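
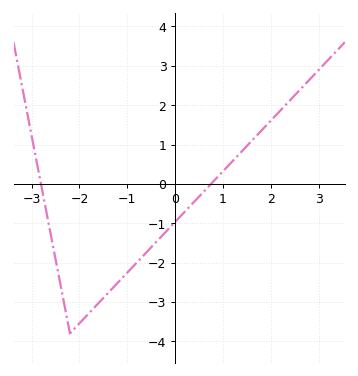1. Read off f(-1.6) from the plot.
-3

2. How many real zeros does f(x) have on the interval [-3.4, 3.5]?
2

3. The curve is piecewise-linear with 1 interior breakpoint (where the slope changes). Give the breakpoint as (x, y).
(-2.2, -3.8)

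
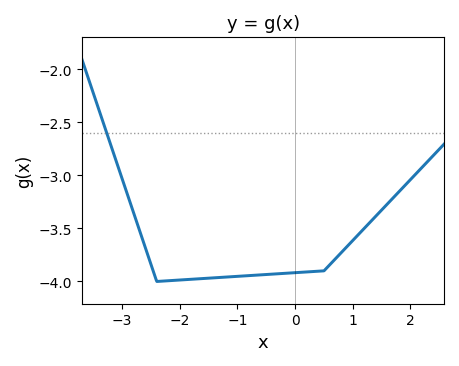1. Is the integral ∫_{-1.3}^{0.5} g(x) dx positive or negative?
negative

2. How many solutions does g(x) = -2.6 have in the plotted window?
1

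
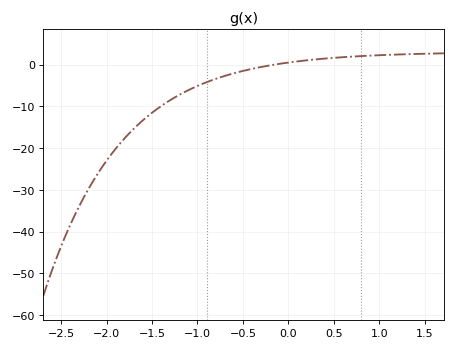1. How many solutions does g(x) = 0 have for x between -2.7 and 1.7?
1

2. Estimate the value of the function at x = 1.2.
2.44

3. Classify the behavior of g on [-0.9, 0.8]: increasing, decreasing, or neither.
increasing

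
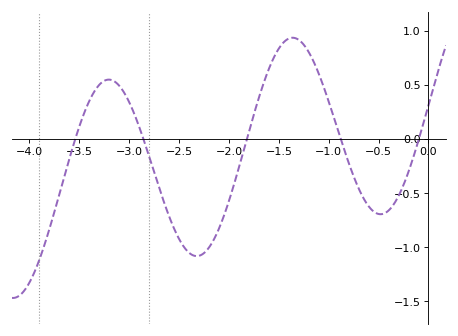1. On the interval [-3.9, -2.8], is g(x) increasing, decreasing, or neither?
neither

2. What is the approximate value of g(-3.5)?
0.1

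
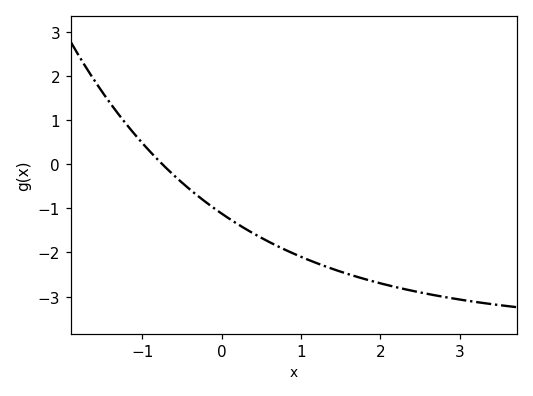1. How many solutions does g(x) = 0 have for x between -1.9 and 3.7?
1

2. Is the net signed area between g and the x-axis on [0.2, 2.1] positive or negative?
negative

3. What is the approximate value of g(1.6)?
-2.5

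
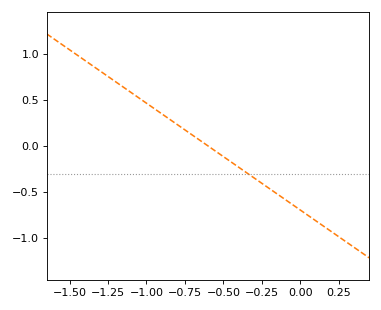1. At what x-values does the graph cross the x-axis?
-0.6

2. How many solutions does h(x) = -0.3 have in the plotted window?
1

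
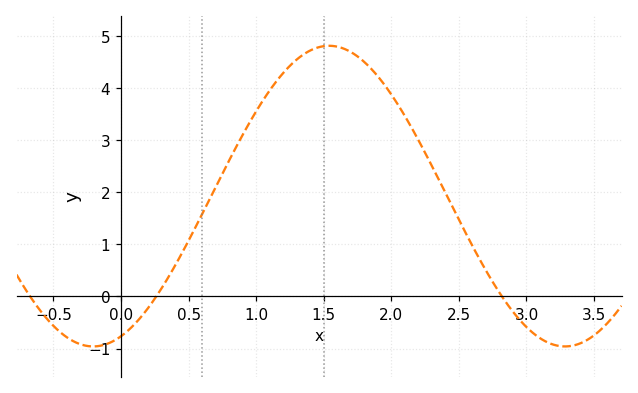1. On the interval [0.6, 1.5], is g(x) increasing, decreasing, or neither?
increasing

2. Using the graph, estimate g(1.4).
4.73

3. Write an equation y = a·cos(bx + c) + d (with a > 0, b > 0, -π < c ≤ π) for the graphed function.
y = 2.89cos(1.8x - 2.77) + 1.93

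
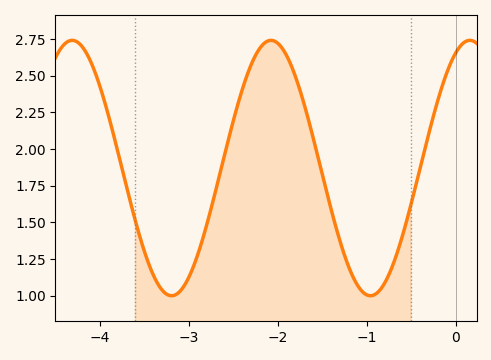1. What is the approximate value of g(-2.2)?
2.68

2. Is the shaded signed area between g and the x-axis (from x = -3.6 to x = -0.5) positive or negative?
positive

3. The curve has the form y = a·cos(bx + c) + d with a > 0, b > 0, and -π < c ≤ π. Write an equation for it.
y = 0.87cos(2.8x - 0.45) + 1.87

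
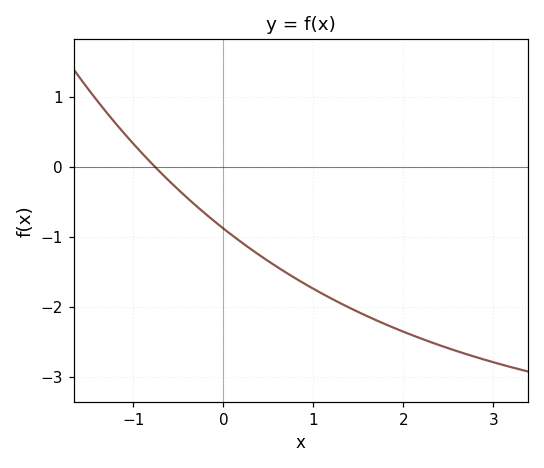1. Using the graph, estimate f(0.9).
-1.7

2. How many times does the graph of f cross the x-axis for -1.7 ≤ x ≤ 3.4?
1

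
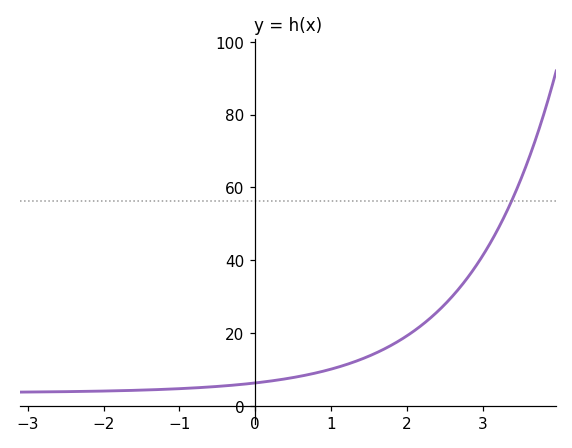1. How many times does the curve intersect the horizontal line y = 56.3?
1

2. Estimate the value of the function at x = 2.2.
22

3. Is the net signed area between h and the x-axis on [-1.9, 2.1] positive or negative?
positive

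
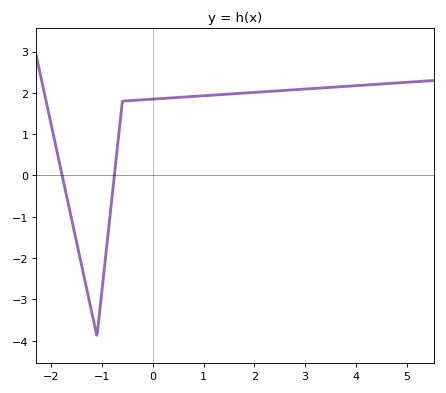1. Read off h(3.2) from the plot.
2.11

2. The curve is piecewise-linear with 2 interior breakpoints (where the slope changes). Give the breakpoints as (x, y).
(-1.1, -3.9); (-0.6, 1.8)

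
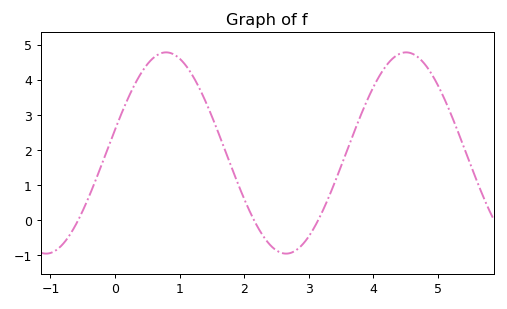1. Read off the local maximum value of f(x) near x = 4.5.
4.8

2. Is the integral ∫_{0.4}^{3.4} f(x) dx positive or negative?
positive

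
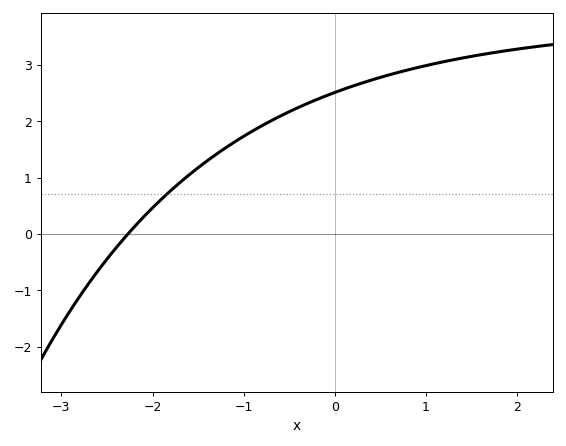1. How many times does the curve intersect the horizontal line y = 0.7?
1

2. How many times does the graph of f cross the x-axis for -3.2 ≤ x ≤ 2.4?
1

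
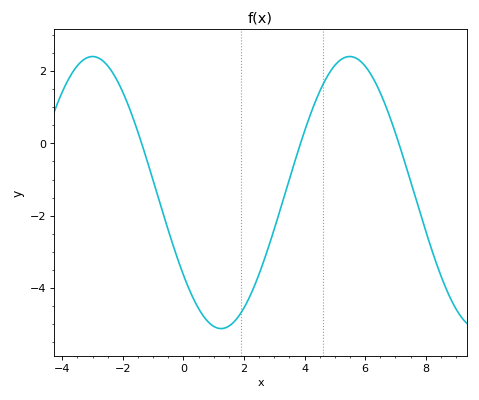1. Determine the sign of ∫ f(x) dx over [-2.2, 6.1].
negative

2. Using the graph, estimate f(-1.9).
1.2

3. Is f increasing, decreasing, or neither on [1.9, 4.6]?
increasing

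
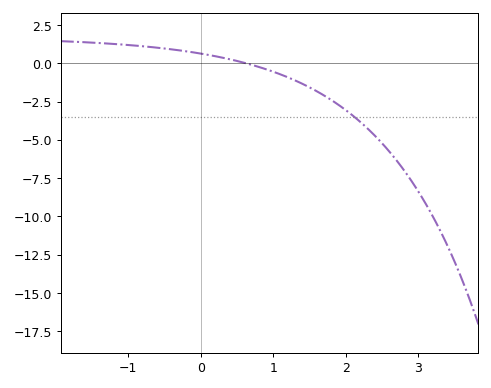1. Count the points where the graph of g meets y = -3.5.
1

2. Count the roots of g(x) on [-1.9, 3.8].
1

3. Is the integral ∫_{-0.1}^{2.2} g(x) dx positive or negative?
negative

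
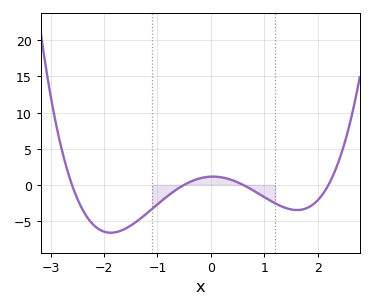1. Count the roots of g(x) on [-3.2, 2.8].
4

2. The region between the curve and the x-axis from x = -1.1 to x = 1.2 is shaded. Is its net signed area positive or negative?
negative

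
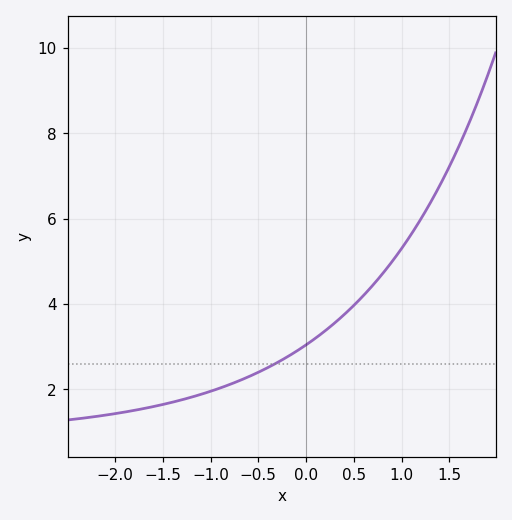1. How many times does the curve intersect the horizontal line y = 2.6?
1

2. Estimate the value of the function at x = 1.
5.3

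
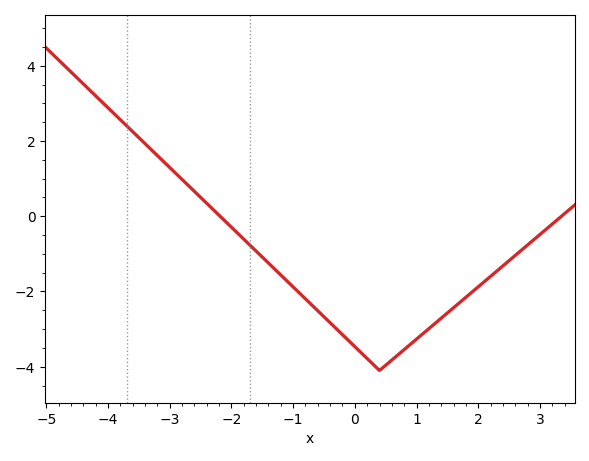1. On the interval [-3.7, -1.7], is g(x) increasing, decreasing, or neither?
decreasing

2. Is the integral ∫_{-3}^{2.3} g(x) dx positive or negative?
negative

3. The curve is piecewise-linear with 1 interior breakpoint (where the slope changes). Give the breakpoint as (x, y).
(0.4, -4.1)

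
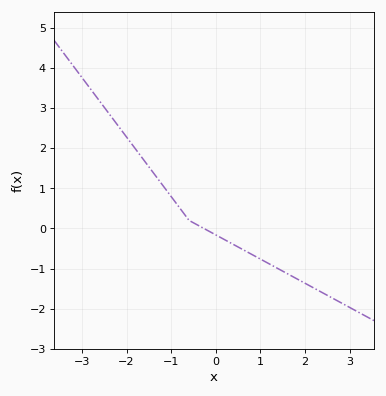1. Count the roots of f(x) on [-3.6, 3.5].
1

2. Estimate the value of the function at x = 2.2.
-1.5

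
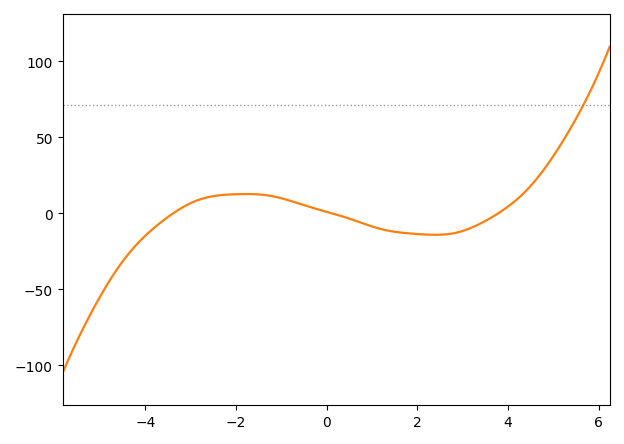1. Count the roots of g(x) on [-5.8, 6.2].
3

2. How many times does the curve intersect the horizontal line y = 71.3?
1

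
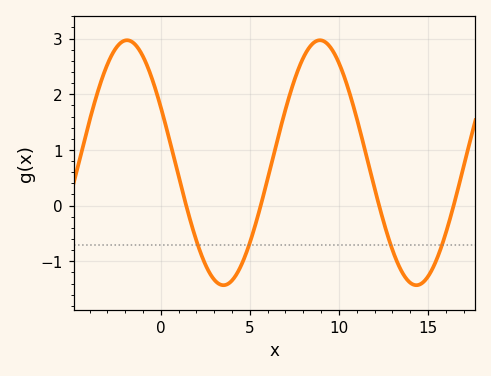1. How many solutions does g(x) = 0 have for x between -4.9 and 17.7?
4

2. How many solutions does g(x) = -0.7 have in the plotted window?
4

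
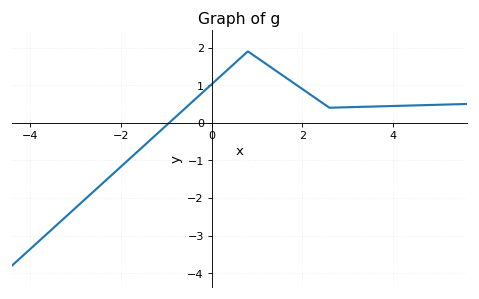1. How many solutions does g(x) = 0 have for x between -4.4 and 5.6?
1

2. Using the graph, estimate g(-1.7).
-0.8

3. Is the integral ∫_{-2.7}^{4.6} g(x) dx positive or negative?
positive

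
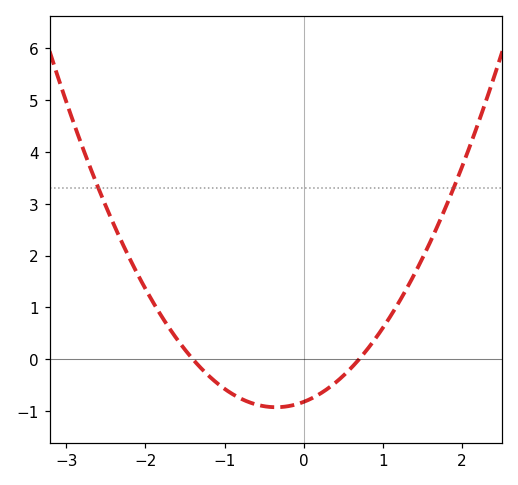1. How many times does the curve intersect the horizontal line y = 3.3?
2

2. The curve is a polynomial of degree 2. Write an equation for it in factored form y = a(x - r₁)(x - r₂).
y = 0.84(x + 1.4)(x - 0.7)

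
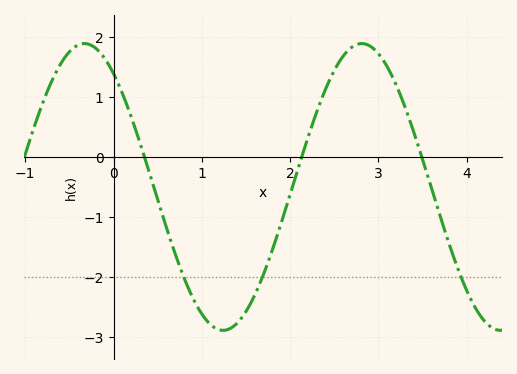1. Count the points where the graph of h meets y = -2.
3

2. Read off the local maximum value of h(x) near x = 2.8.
1.89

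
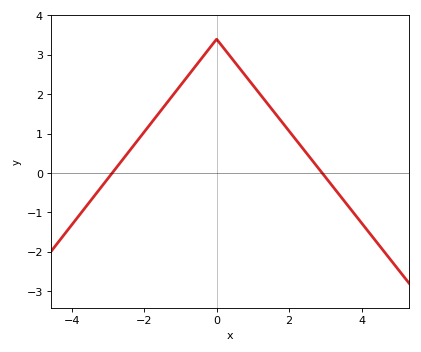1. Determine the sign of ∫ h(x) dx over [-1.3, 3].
positive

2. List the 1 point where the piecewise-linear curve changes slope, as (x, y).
(0, 3.4)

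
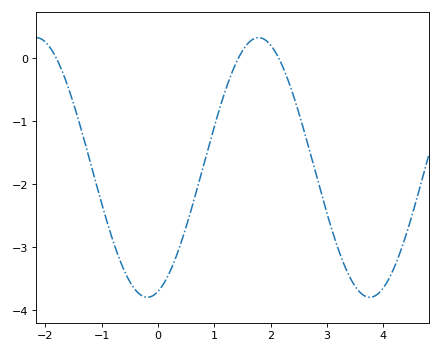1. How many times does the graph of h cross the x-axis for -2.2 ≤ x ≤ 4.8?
3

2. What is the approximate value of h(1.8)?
0.33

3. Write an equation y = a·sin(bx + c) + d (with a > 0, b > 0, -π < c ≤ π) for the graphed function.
y = 2.06sin(1.59x - 1.27) - 1.73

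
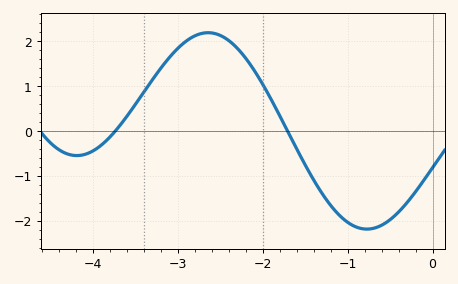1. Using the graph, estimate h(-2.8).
2.12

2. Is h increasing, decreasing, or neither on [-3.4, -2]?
neither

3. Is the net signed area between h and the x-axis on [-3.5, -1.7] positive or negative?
positive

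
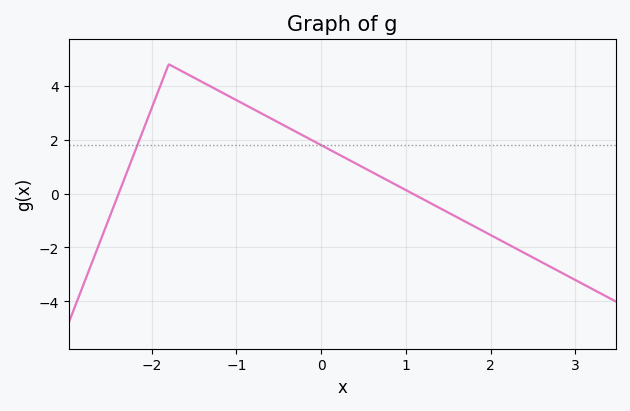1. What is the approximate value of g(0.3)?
1.3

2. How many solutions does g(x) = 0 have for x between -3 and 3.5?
2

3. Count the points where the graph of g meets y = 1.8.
2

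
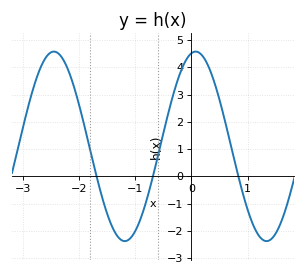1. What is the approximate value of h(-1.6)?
-0.7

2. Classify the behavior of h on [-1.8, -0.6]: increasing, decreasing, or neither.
neither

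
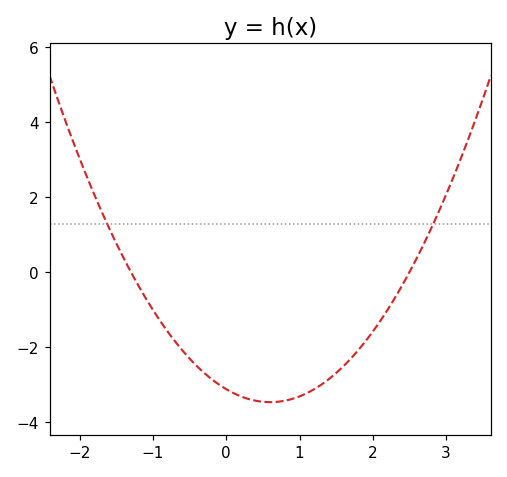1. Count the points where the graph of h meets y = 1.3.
2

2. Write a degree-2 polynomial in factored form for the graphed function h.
y = 0.96(x + 1.3)(x - 2.5)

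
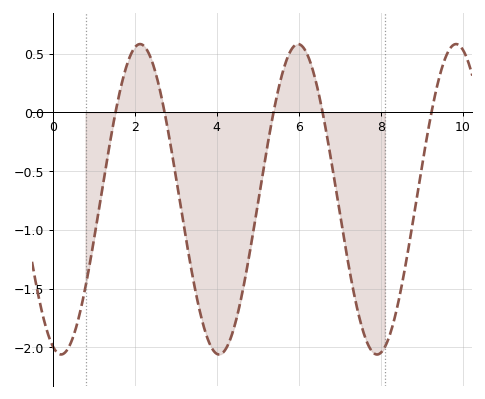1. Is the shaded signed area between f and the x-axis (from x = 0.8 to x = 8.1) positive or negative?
negative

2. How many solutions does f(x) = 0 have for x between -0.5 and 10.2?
5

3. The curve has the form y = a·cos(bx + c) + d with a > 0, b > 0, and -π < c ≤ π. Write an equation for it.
y = 1.32cos(1.63x + 2.81) - 0.74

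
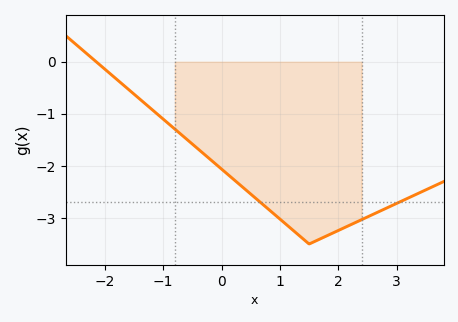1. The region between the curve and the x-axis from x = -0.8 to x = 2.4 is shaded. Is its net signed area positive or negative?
negative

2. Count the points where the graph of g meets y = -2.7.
2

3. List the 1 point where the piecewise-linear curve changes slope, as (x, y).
(1.5, -3.5)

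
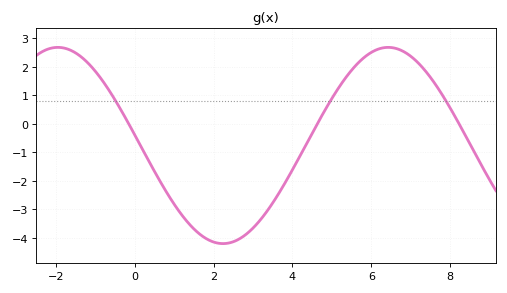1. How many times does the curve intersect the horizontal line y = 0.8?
3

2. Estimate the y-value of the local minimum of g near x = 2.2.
-4.2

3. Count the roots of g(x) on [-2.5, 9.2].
3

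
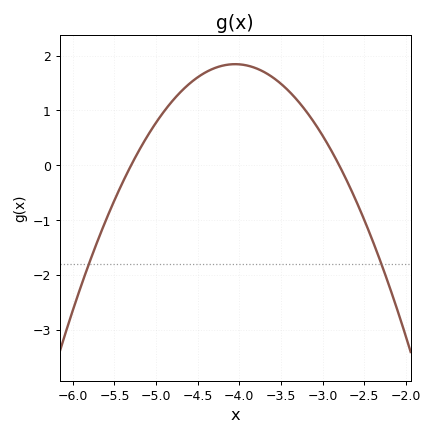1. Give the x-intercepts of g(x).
-5.3, -2.8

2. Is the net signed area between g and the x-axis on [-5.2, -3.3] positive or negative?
positive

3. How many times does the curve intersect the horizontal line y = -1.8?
2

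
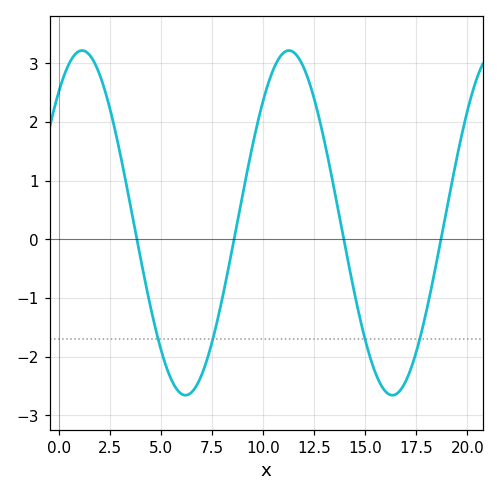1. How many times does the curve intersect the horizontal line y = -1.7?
4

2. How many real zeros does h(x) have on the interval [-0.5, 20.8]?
4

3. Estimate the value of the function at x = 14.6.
-1.13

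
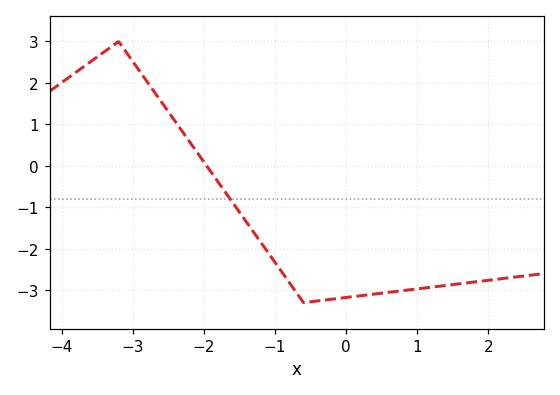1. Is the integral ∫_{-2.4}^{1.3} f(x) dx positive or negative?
negative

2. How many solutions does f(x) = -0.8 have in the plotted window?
1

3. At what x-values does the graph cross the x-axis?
-1.96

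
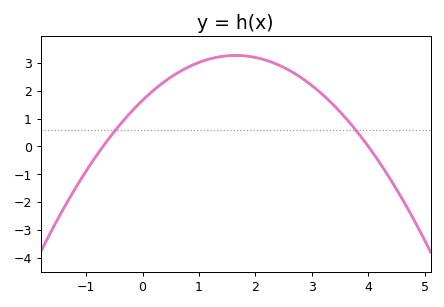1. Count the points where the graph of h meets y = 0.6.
2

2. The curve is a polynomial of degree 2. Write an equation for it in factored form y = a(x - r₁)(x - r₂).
y = -0.59(x + 0.7)(x - 4)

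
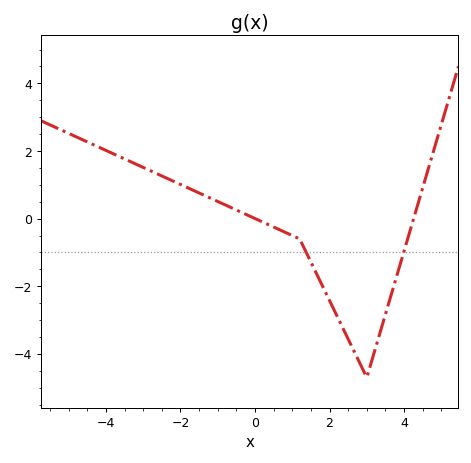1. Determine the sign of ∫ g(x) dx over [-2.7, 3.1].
negative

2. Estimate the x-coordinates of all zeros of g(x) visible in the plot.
0.008, 4.26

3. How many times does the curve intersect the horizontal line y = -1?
2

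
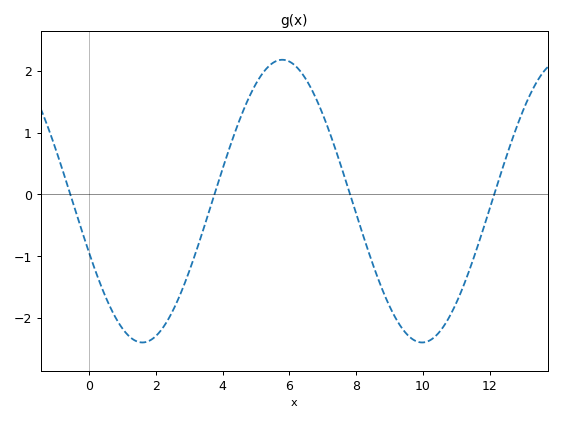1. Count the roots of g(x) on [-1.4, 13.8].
4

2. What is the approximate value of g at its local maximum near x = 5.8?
2.2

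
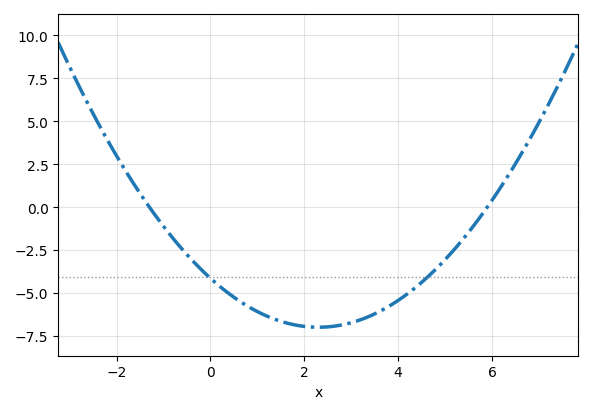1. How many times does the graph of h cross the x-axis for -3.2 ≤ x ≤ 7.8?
2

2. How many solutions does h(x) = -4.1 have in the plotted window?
2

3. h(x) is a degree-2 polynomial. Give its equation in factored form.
y = 0.54(x + 1.3)(x - 5.9)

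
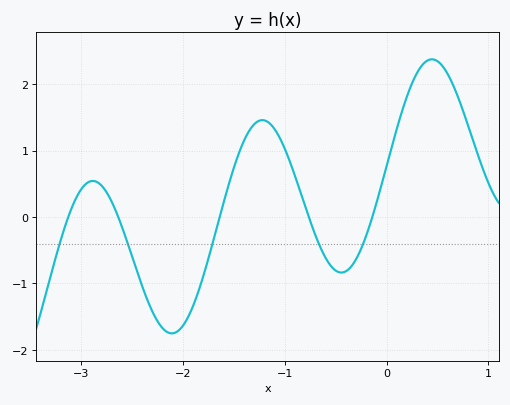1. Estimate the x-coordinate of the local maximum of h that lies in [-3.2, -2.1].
-2.89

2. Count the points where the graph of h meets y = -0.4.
5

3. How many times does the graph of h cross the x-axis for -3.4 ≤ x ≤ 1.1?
5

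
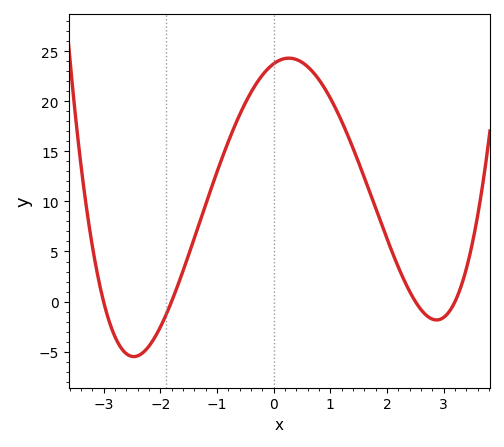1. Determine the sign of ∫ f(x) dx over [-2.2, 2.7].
positive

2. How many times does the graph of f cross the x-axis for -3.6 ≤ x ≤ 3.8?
4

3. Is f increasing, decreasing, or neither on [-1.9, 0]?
increasing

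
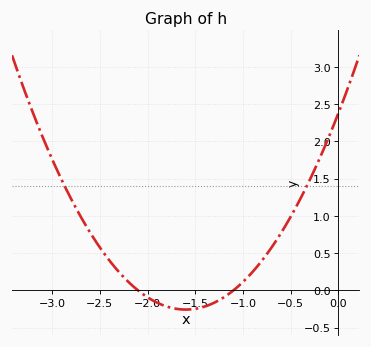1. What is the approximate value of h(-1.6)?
-0.25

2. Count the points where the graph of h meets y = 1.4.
2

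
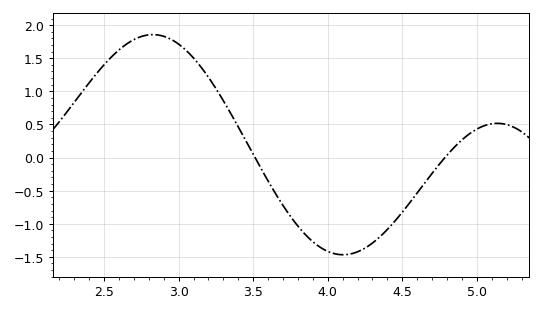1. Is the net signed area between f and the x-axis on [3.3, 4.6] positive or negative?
negative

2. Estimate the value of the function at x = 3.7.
-0.724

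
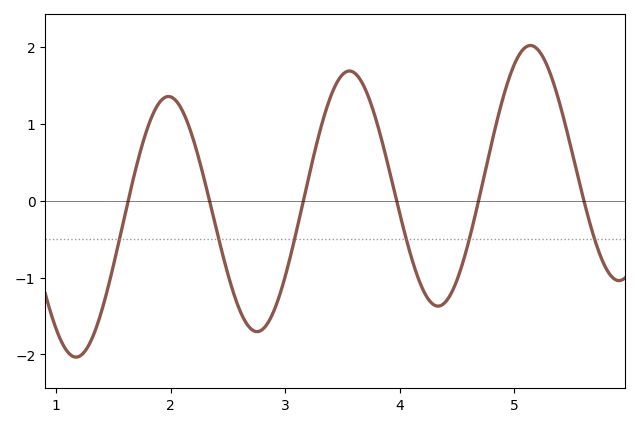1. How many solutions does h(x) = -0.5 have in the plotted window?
6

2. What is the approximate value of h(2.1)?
1.18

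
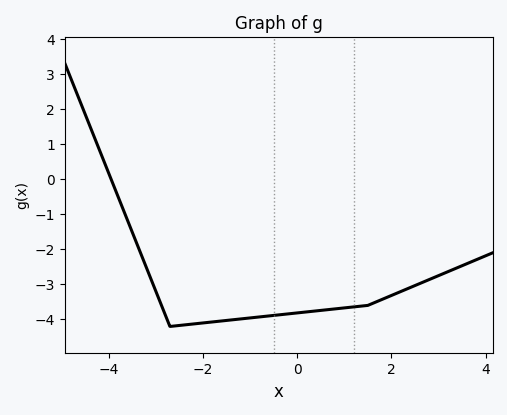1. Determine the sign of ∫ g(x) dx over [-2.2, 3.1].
negative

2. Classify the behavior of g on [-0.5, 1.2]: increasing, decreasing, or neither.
increasing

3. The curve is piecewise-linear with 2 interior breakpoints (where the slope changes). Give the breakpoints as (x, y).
(-2.7, -4.2); (1.5, -3.6)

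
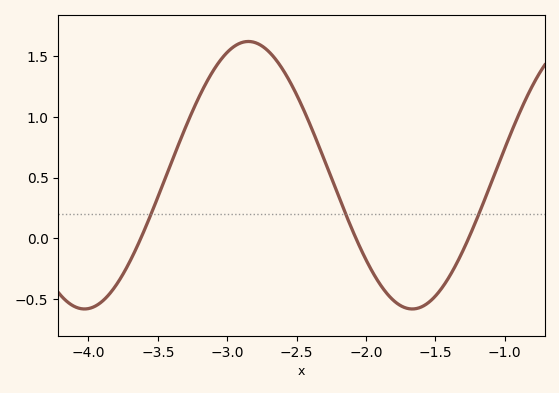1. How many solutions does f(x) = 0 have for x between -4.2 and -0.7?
3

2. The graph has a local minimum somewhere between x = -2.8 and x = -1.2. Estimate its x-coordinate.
-1.65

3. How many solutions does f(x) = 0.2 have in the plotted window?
3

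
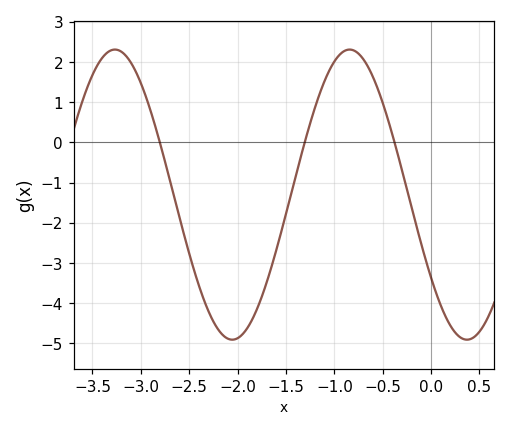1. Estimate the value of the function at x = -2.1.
-4.89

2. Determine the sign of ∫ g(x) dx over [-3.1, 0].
negative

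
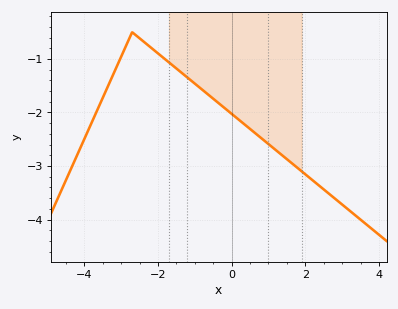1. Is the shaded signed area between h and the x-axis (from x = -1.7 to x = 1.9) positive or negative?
negative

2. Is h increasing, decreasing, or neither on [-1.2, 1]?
decreasing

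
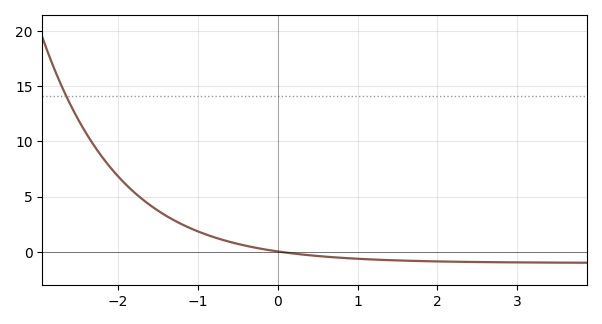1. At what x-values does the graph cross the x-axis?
0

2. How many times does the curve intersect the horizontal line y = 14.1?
1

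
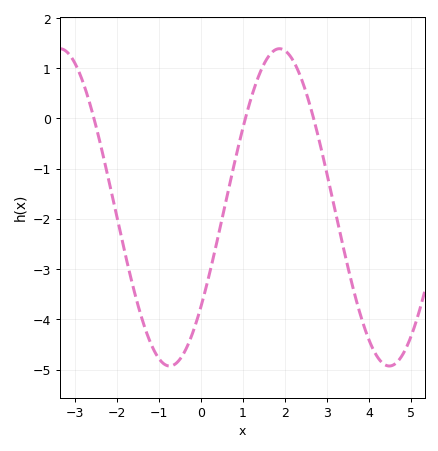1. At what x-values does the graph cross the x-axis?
-2.56, 1.05, 2.68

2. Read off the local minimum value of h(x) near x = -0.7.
-4.93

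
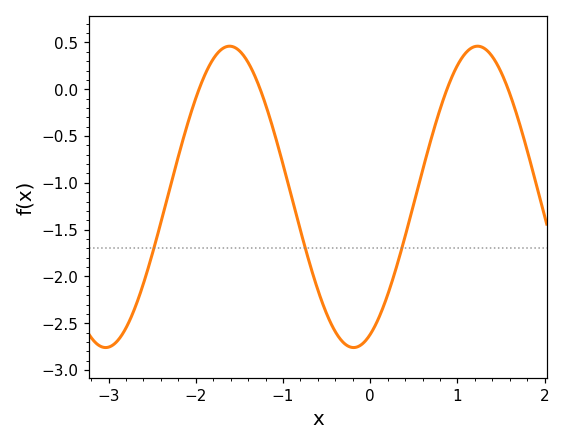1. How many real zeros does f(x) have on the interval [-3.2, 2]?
4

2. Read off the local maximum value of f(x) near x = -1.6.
0.46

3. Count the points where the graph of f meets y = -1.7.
3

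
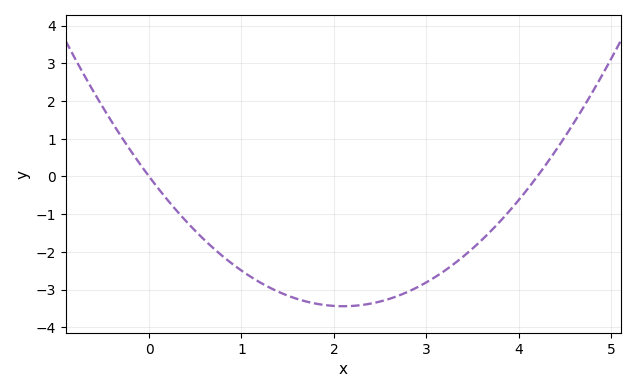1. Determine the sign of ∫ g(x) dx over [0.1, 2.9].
negative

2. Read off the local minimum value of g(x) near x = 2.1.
-3.44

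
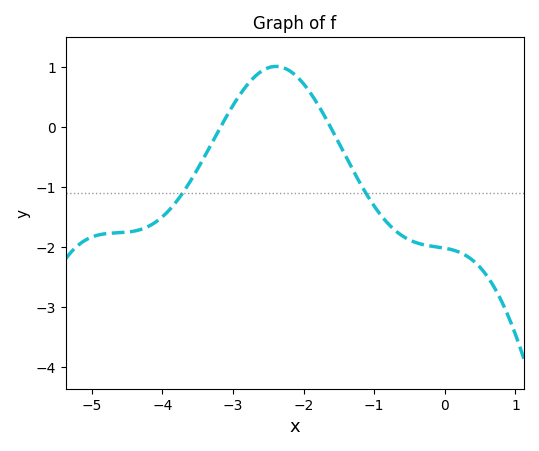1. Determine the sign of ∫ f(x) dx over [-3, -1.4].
positive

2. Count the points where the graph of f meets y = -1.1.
2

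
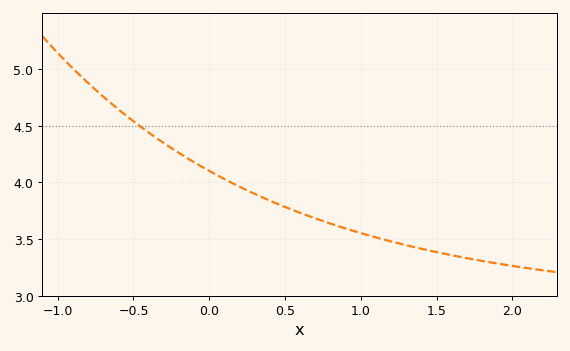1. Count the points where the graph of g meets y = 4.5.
1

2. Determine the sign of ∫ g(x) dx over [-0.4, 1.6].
positive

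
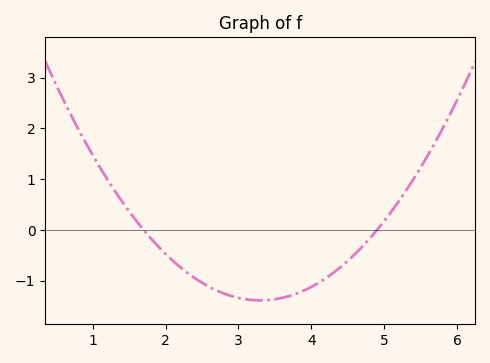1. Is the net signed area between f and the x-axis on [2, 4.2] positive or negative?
negative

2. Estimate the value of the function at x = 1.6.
0.178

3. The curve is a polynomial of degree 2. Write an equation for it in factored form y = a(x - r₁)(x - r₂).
y = 0.54(x - 1.7)(x - 4.9)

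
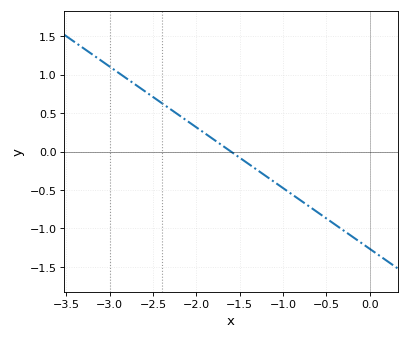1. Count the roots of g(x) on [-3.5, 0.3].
1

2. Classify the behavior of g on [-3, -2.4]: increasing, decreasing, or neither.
decreasing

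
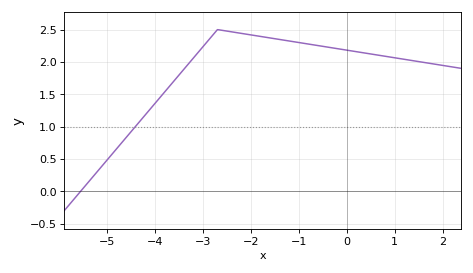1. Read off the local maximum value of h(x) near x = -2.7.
2.5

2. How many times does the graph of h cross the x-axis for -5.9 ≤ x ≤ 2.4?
1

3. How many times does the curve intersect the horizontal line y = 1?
1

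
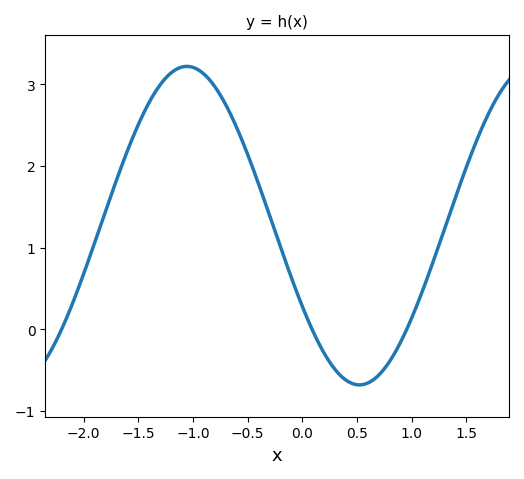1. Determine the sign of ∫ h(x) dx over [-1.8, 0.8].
positive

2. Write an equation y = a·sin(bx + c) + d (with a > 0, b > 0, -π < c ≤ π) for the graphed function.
y = 1.95sin(1.99x - 2.61) + 1.27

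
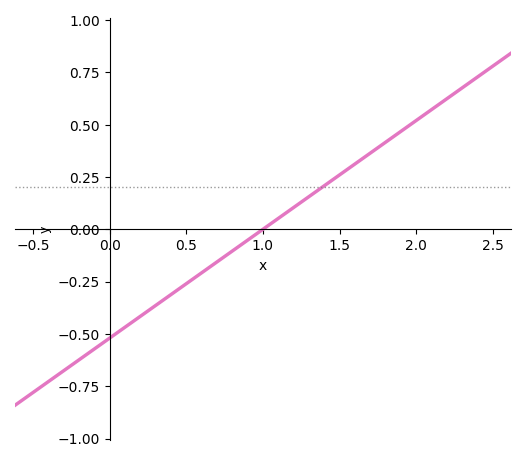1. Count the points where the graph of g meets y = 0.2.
1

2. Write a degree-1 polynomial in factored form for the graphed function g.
y = 0.52(x - 1)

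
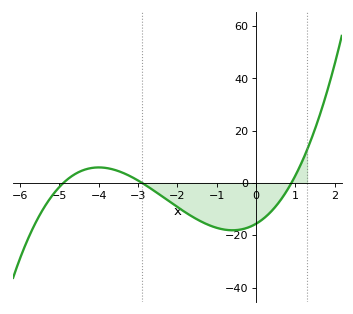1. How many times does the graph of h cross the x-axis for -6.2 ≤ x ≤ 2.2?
3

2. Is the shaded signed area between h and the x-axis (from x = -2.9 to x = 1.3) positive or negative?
negative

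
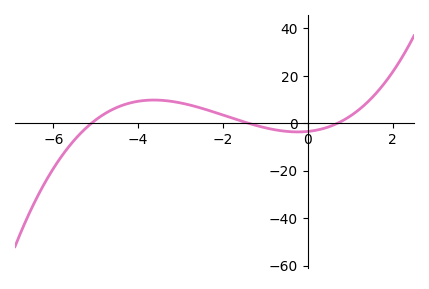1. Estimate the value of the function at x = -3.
8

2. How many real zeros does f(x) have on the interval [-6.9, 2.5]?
3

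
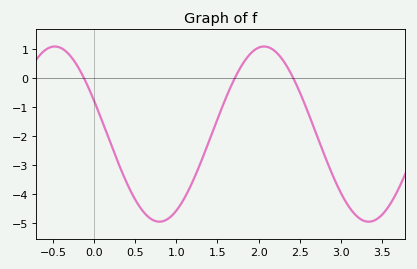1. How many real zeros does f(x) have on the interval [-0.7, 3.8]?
3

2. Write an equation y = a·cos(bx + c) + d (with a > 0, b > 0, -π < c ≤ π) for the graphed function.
y = 3.02cos(2.47x + 1.18) - 1.92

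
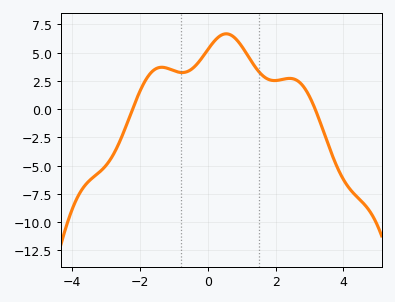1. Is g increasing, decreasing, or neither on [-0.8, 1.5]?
neither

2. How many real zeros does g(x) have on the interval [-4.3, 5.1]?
2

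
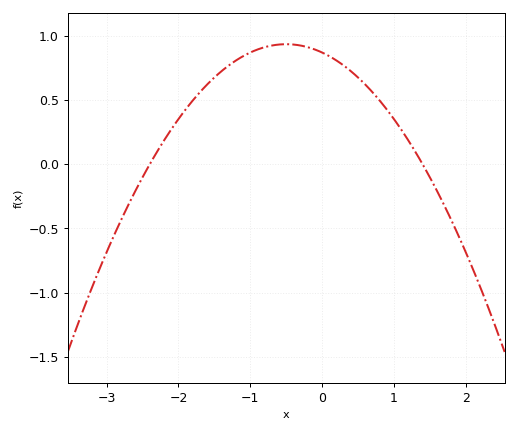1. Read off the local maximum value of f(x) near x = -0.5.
0.95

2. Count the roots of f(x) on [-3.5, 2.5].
2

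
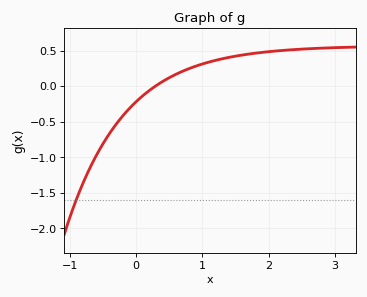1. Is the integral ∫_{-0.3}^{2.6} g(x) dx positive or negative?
positive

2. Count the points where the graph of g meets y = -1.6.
1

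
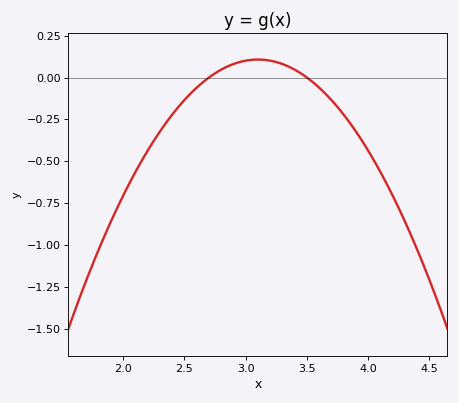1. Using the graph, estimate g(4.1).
-0.56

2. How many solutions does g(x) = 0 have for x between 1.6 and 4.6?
2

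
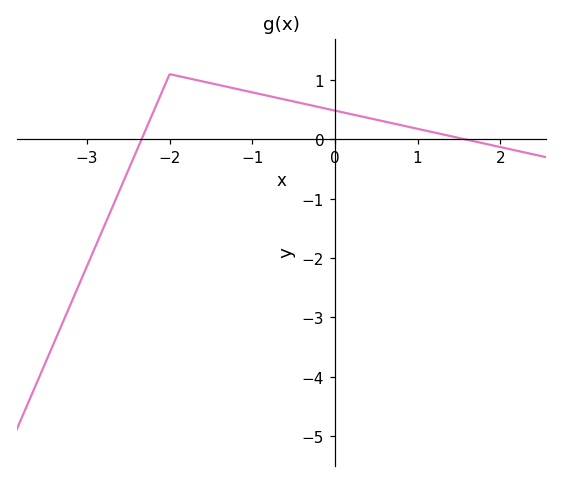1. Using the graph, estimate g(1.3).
0.1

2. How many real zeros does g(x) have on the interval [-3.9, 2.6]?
2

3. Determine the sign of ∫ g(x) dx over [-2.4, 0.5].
positive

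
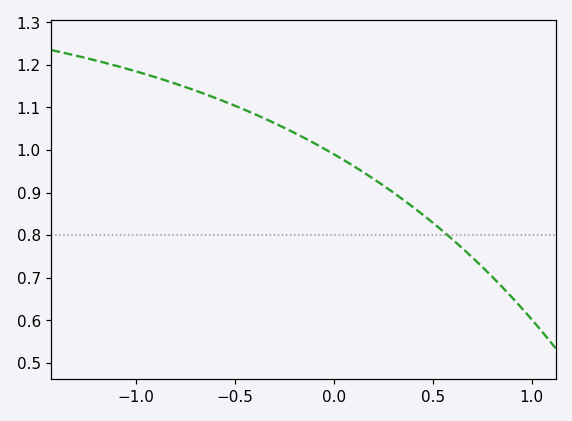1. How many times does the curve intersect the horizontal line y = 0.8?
1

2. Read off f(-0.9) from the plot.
1.17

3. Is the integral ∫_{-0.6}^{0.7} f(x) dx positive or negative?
positive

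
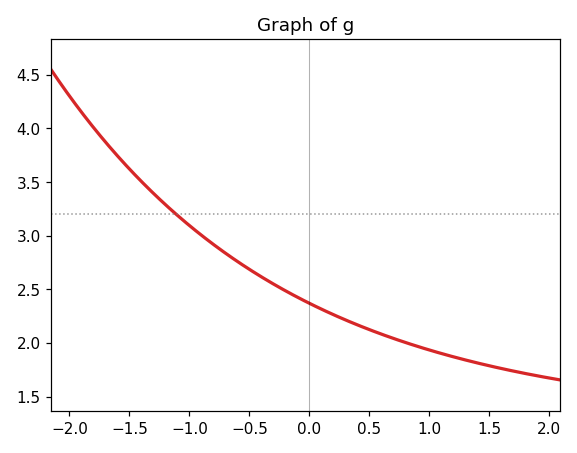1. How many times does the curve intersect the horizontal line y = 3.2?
1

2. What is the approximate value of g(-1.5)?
3.6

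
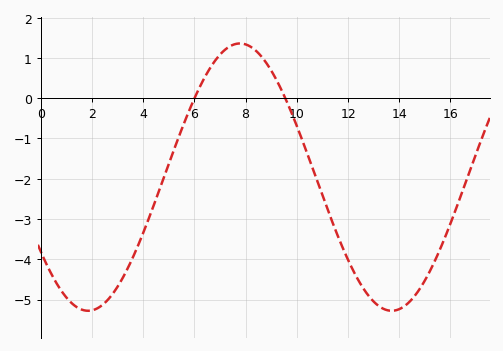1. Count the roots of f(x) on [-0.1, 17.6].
2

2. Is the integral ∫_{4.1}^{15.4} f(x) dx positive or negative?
negative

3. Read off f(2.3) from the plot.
-5.19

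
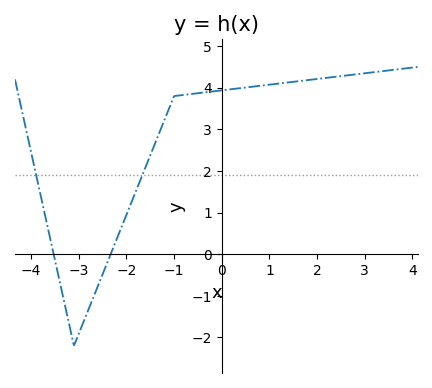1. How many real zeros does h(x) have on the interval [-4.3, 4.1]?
2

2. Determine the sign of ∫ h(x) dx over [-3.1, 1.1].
positive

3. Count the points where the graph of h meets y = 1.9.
2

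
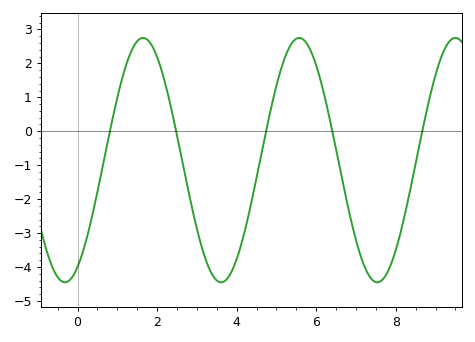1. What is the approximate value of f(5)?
1.34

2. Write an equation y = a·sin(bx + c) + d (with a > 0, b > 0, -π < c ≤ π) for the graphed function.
y = 3.6sin(1.6x - 1.06) - 0.85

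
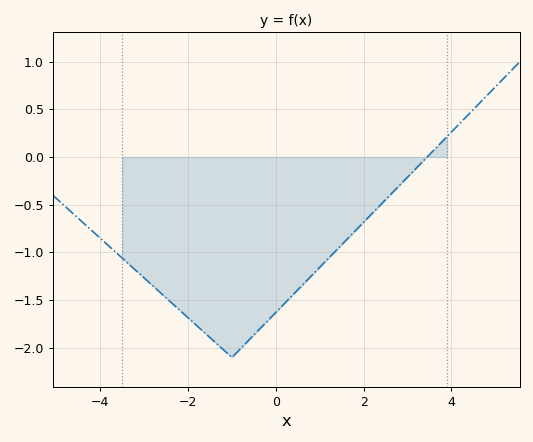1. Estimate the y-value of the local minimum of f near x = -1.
-2.1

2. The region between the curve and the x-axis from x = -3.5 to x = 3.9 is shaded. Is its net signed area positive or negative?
negative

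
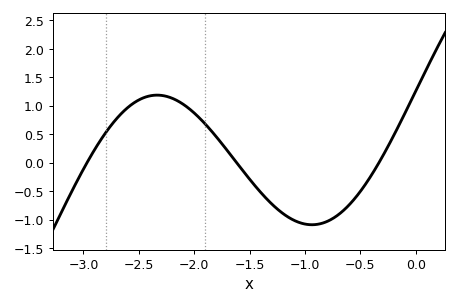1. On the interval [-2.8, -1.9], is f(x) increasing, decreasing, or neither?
neither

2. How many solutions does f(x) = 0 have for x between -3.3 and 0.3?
3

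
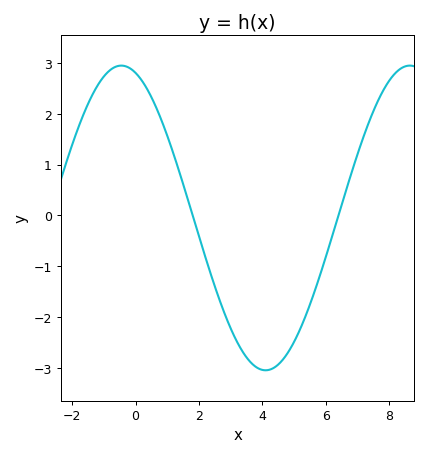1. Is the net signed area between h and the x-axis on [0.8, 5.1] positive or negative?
negative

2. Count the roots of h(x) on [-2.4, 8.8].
2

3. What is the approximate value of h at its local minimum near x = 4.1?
-3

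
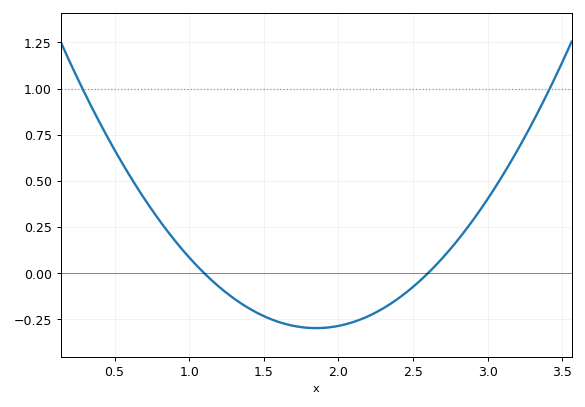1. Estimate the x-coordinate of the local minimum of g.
1.85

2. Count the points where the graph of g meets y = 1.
2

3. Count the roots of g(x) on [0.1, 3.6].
2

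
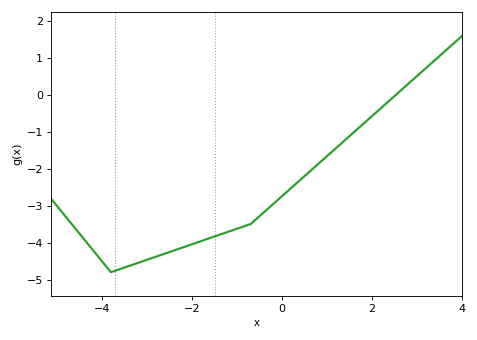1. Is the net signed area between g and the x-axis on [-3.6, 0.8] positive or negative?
negative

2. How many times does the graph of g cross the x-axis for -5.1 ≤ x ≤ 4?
1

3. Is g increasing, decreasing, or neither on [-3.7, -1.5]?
increasing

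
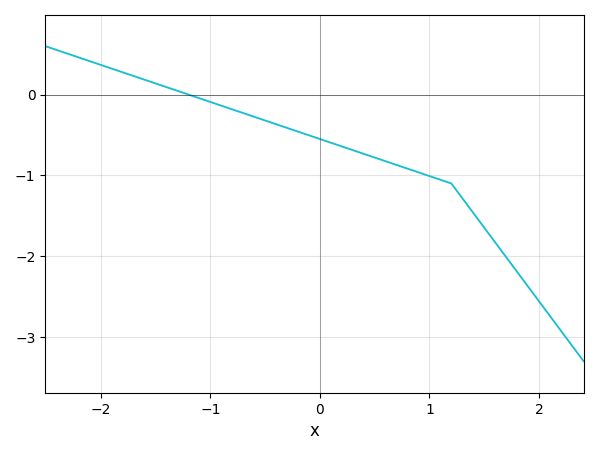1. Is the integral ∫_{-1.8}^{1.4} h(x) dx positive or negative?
negative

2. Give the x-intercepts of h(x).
-1.2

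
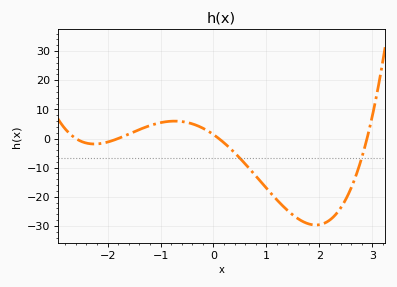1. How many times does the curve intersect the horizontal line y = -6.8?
2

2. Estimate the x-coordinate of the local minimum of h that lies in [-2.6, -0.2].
-2.25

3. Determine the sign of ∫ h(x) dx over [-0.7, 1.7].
negative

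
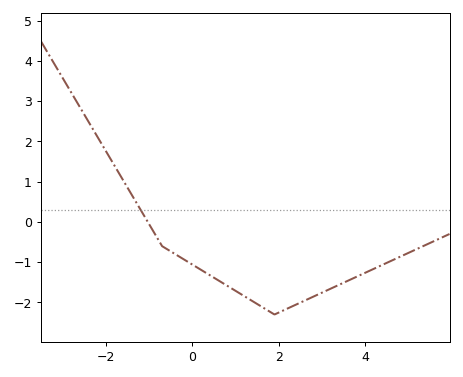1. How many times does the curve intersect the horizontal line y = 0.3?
1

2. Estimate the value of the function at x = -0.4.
-0.796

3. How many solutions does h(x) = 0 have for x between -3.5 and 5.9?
1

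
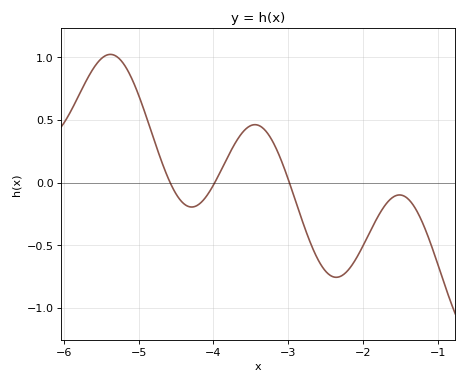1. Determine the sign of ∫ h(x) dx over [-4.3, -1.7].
negative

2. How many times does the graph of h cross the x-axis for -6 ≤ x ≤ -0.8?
3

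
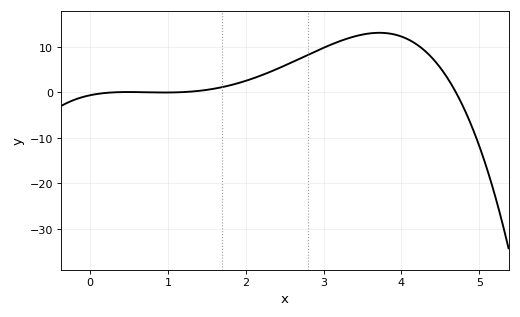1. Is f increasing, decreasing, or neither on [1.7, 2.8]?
increasing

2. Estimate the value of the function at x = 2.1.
3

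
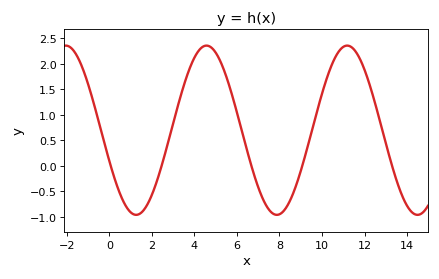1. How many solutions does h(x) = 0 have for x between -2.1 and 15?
5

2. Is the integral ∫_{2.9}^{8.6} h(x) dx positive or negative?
positive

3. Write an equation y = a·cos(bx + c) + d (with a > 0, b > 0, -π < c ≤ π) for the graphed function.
y = 1.66cos(0.95x + 1.94) + 0.7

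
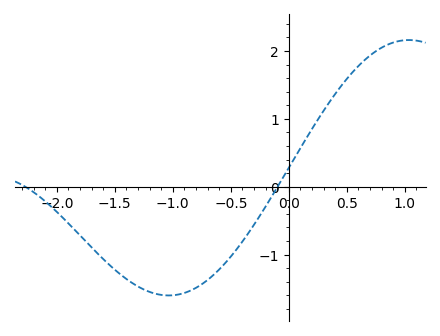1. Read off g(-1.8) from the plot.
-0.717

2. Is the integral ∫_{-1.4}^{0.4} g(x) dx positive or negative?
negative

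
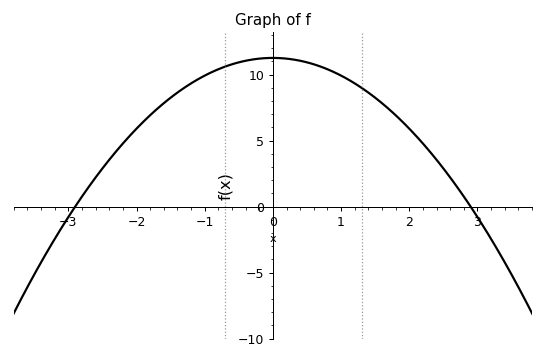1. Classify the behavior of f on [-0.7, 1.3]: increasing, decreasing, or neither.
neither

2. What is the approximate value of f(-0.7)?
10.6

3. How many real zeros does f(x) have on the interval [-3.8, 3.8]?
2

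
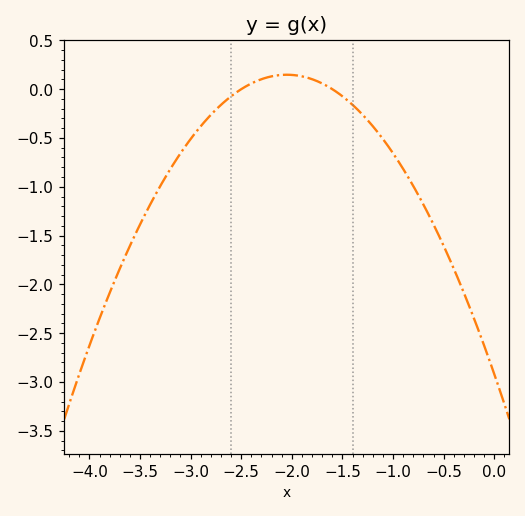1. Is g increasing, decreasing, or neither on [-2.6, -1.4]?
neither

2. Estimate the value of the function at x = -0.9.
-0.818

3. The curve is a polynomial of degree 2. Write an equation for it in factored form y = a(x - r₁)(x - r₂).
y = -0.73(x + 2.5)(x + 1.6)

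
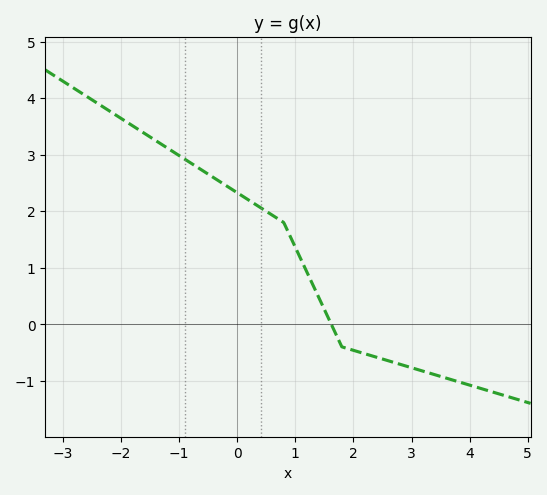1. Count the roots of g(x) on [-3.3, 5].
1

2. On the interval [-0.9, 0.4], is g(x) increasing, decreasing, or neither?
decreasing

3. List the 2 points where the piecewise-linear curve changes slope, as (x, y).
(0.8, 1.8); (1.8, -0.4)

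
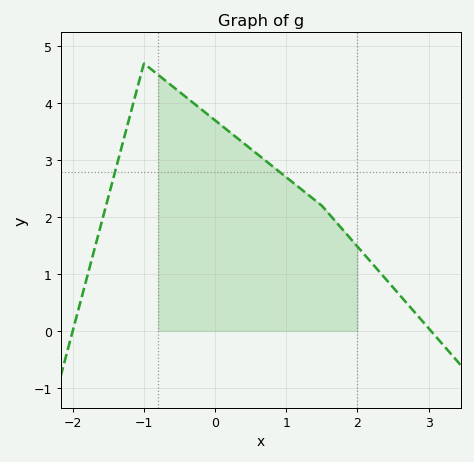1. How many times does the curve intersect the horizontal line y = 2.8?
2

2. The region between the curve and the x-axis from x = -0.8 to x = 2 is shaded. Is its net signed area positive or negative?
positive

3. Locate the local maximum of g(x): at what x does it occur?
-1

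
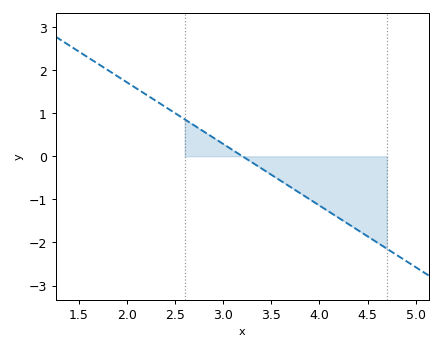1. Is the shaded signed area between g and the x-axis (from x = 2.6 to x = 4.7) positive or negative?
negative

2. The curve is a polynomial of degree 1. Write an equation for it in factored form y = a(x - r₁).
y = -1.43(x - 3.2)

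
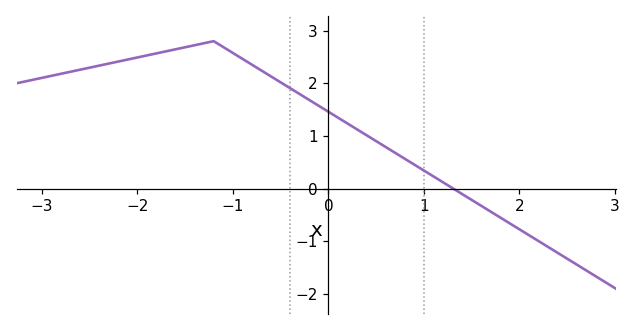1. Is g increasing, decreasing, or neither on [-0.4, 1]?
decreasing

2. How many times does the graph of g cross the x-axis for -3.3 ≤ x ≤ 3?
1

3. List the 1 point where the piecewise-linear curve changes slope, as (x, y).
(-1.2, 2.8)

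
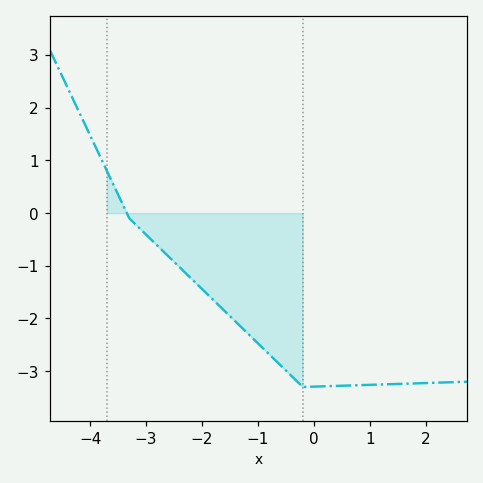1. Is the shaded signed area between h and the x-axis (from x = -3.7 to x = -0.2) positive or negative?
negative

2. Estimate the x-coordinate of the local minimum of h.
-0.2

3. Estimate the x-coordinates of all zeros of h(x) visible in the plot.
-3.3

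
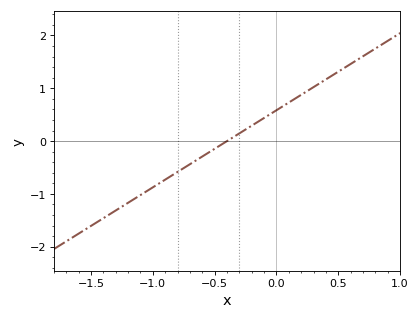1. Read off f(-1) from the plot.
-0.9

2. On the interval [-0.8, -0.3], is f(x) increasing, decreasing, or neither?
increasing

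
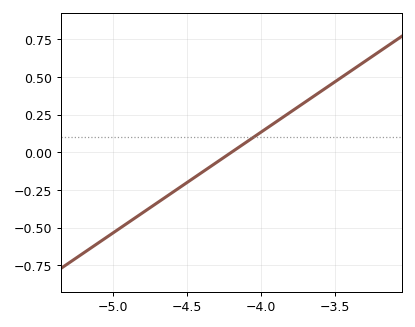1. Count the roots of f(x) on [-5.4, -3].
1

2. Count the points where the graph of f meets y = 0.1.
1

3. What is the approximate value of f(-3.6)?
0.402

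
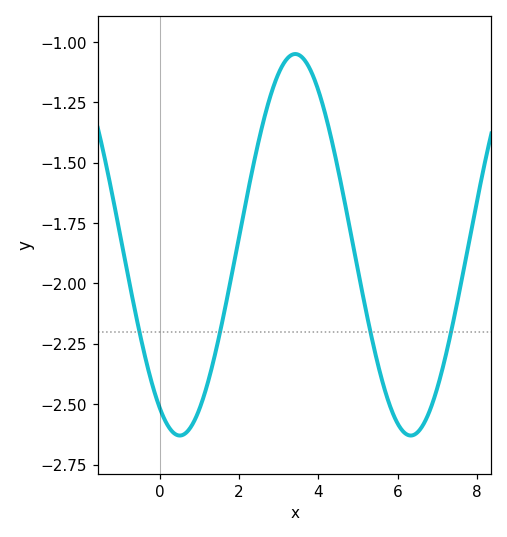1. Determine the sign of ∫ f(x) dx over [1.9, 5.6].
negative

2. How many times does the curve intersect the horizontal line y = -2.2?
4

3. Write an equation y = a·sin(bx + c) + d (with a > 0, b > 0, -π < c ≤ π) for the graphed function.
y = 0.79sin(1.1x - 2.1) - 1.84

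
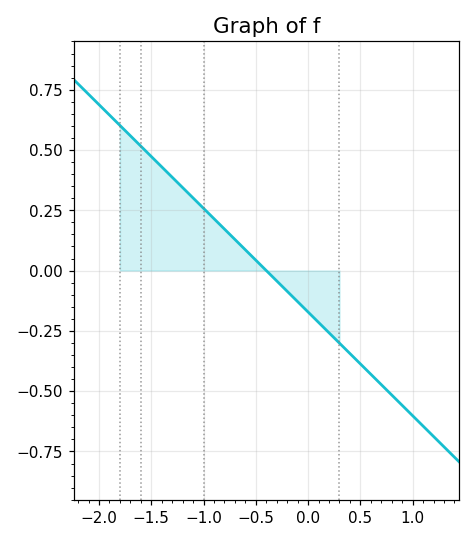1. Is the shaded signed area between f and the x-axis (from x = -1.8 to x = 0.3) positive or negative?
positive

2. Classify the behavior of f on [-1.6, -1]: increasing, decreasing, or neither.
decreasing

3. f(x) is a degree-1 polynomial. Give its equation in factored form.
y = -0.43(x + 0.4)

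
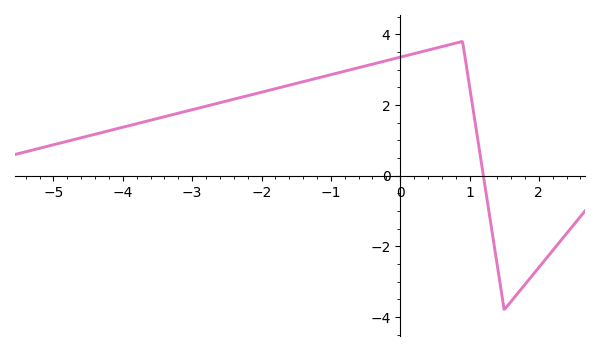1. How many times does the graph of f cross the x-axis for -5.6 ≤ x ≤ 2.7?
1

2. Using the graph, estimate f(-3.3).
1.8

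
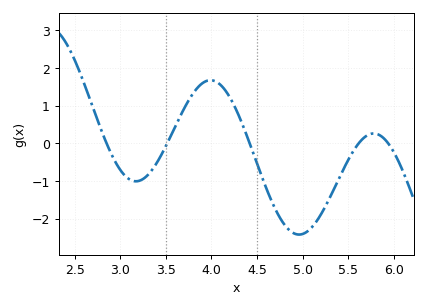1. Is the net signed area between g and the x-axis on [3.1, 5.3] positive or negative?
negative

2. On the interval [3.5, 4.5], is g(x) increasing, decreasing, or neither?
neither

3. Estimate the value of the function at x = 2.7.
0.939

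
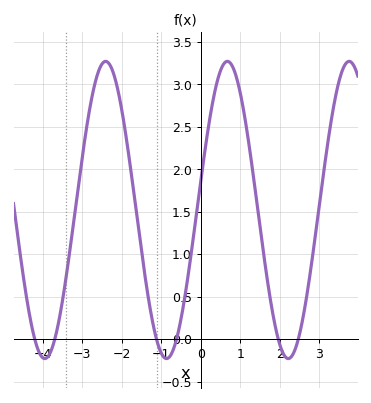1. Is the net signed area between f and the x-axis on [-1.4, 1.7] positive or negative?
positive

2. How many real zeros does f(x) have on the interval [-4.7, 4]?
6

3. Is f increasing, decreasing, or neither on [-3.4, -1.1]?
neither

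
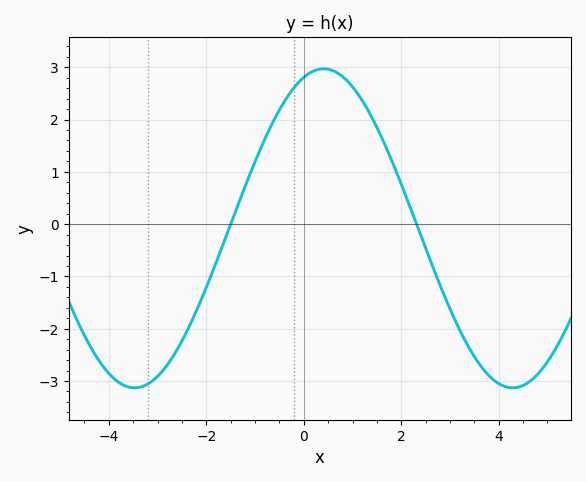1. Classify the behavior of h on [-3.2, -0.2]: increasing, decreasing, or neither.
increasing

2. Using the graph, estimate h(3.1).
-1.83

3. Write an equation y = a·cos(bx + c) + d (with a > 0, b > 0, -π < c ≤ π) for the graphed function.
y = 3.05cos(0.81x - 0.33) - 0.08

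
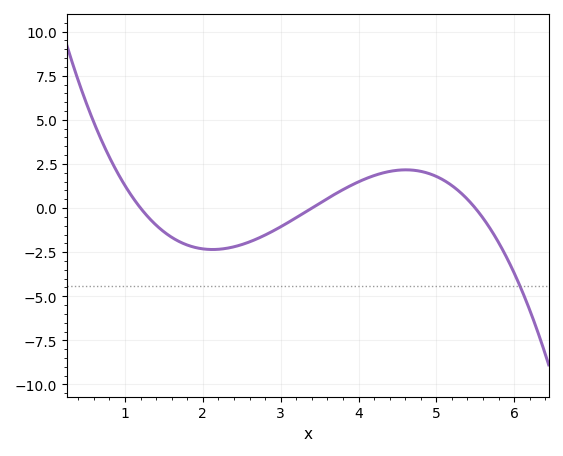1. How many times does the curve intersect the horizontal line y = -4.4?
1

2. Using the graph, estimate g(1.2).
0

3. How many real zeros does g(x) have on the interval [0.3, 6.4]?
3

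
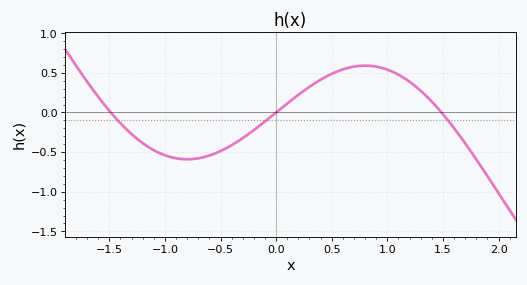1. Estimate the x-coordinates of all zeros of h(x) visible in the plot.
-1.5, 0, 1.5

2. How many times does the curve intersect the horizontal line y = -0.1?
3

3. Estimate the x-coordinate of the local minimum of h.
-0.8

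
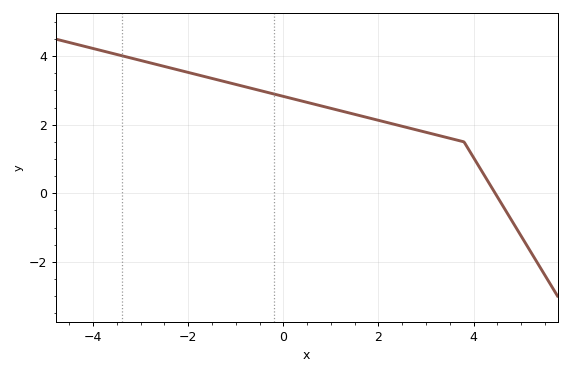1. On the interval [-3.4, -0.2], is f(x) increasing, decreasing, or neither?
decreasing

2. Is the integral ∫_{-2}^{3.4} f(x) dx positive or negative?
positive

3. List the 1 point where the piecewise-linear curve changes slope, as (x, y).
(3.8, 1.5)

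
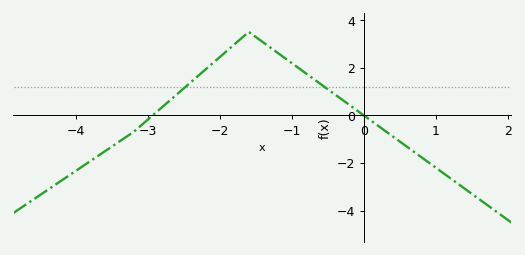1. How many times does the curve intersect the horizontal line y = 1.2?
2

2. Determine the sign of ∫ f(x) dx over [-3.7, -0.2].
positive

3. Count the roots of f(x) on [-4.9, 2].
2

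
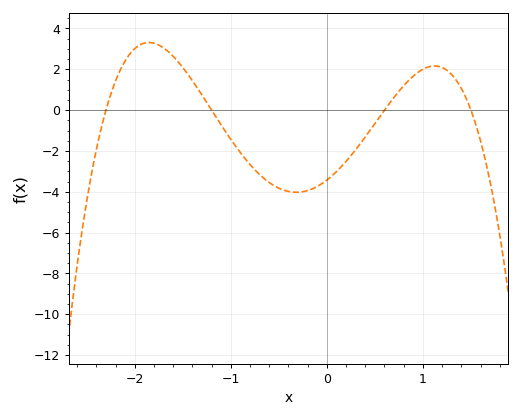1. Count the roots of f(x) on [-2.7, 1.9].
4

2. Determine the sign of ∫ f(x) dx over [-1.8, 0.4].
negative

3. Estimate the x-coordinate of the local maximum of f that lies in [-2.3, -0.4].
-1.9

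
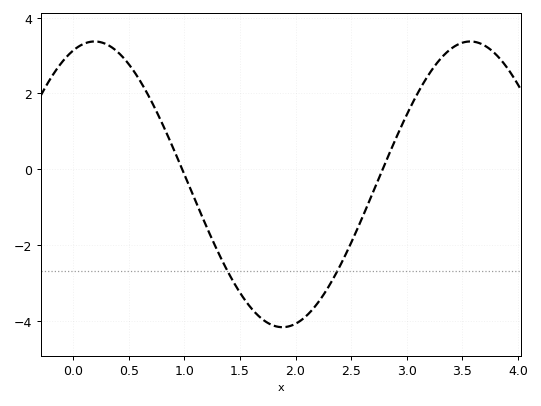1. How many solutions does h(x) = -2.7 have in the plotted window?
2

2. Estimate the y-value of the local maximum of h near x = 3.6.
3.37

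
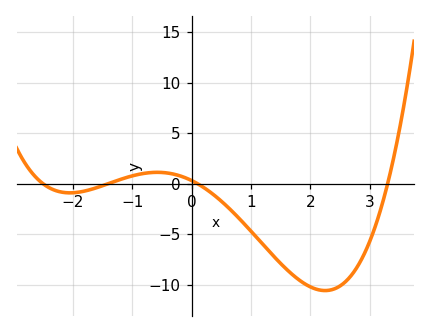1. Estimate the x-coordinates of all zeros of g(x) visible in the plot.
-2.5, -1.4, 0.1, 3.3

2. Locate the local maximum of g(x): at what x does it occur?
-0.577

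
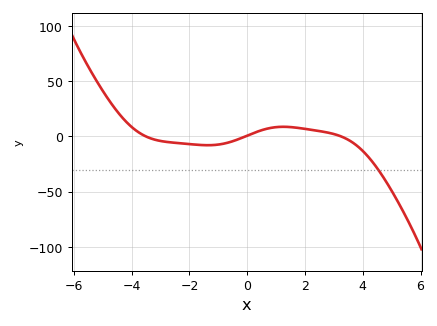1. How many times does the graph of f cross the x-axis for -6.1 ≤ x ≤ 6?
3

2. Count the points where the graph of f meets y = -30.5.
1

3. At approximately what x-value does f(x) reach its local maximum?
1.2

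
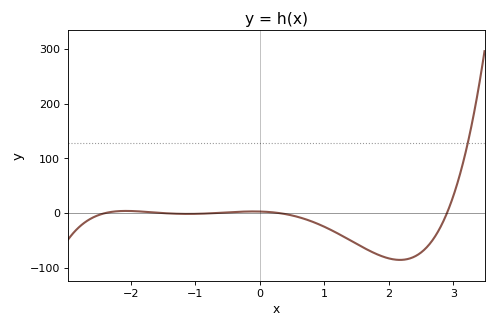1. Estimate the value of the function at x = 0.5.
-4.34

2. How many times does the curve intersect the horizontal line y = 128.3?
1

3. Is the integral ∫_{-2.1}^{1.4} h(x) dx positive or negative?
negative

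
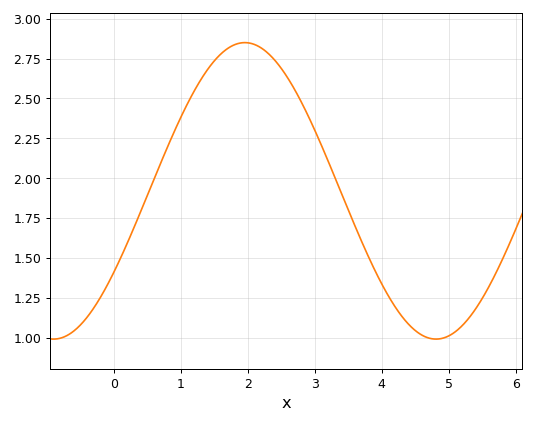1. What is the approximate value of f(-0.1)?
1.33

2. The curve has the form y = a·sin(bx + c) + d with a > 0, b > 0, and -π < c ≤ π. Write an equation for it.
y = 0.93sin(1.1x - 0.58) + 1.92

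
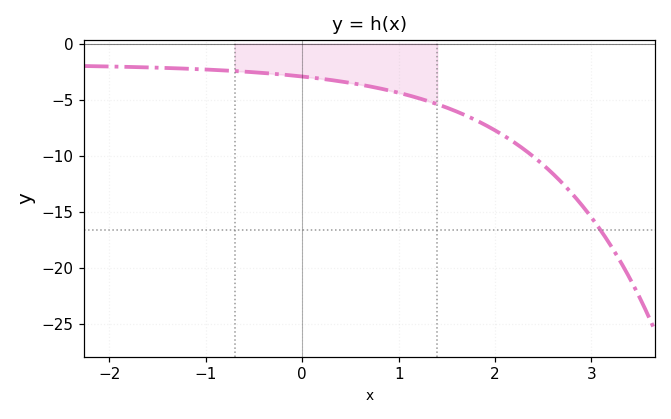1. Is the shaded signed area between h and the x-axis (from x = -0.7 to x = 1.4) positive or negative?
negative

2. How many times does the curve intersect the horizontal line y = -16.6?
1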